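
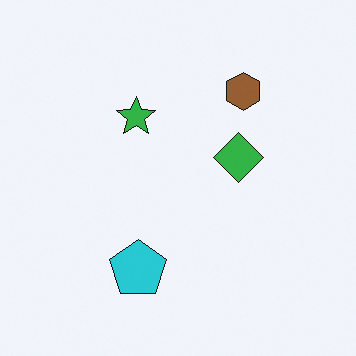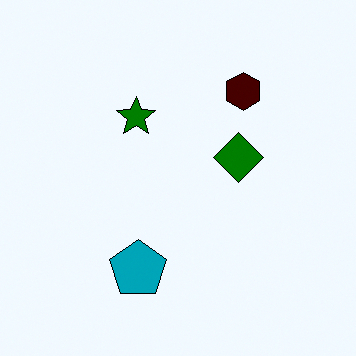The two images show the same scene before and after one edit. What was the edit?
The transformation is: given much higher contrast.

Tones are pushed away from mid-grey across the whole image — a global contrast change.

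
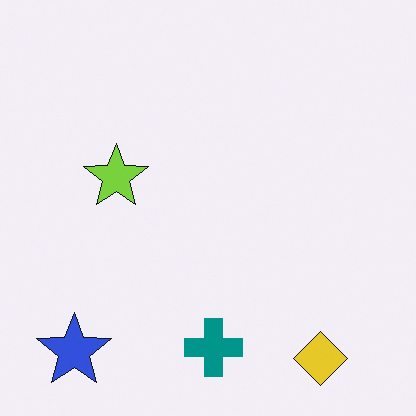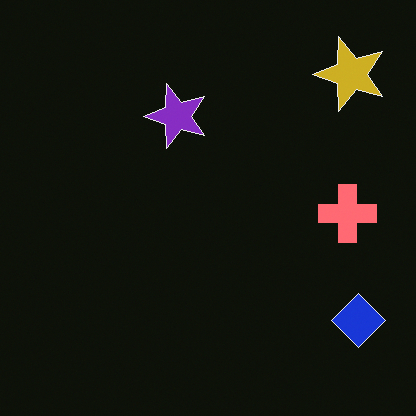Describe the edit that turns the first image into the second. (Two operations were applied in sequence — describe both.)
The second image is the first color-inverted (negative), then transposed (reflected across the top-left ↔ bottom-right diagonal).

The light background has become dark and every shape's color is its complement — a photographic negative. Shapes have swapped their row and column positions — what was in the top-right is now in the bottom-left — a diagonal reflection.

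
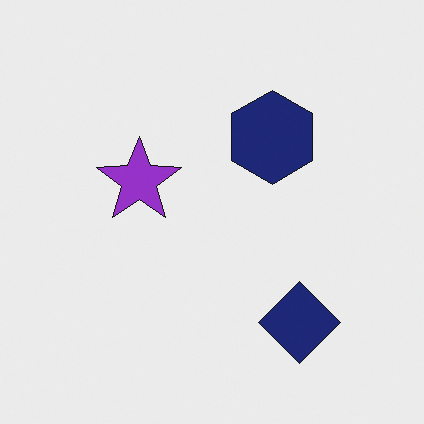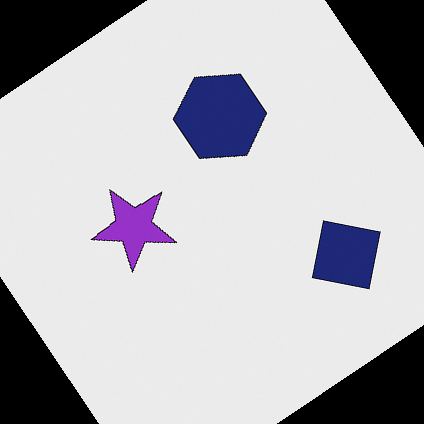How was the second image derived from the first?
The image was rotated counter-clockwise by a large amount — several tens of degrees.

Every shape is tilted by the same angle and the image corners show triangular fill wedges — a whole-image rotation by a non-right angle.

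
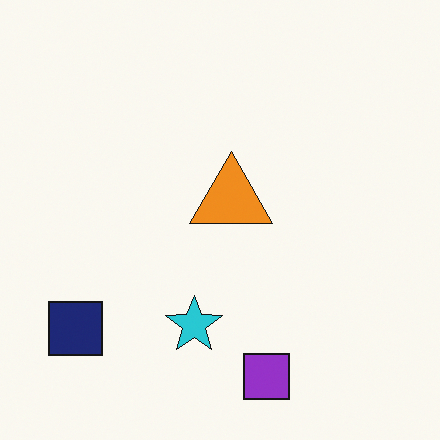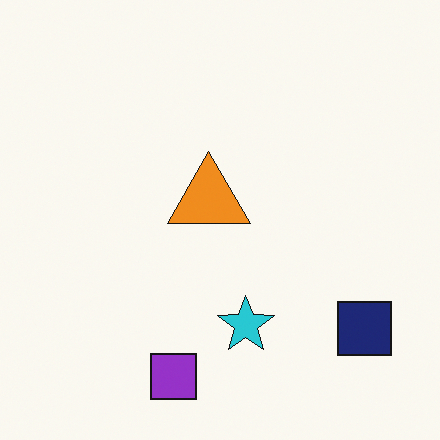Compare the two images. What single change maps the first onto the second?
It was flipped horizontally (left ↔ right).

The navy square is in the bottom-left of the first image and the bottom-right of the second — shapes on opposite sides of the vertical midline have swapped in a mirror flip.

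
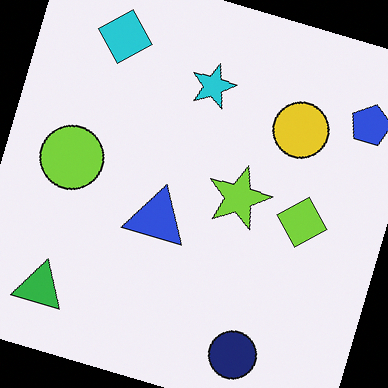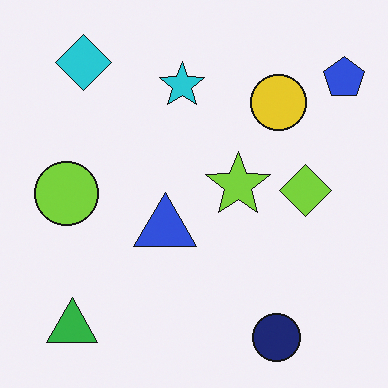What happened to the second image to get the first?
The image was rotated clockwise by a moderate amount.

Every shape is tilted by the same angle and the image corners show triangular fill wedges — a whole-image rotation by a non-right angle.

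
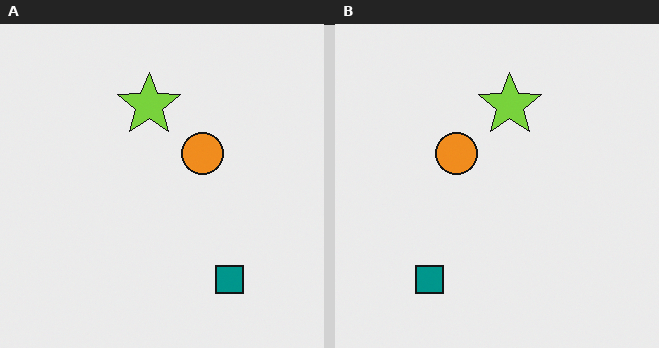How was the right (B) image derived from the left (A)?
This is the original image flipped horizontally (left ↔ right).

The teal square is in the bottom-right of the left (A) image and the bottom-left of the right (B) — shapes on opposite sides of the vertical midline have swapped in a mirror flip.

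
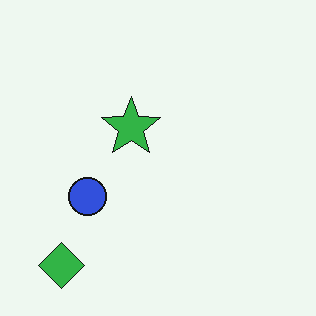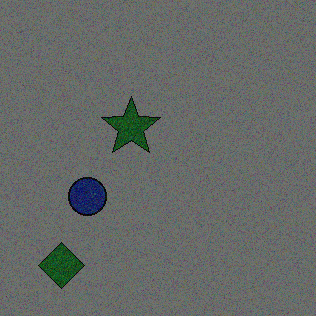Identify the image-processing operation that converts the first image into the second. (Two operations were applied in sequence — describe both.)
The second image is the first degraded with a thick layer of grain, then noticeably darkened.

Random speckle covers the whole image, including the flat background. Every pixel — background and shapes alike — is uniformly darkened.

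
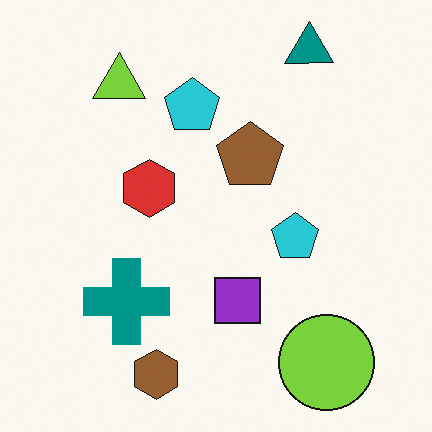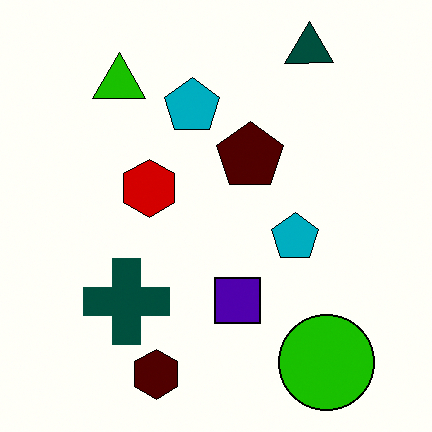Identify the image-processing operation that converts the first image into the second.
The transformation is: given much higher contrast.

Tones are pushed away from mid-grey across the whole image — a global contrast change.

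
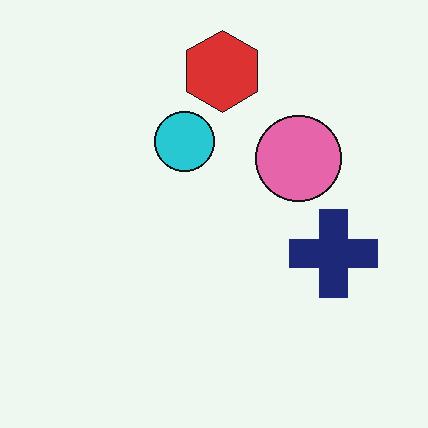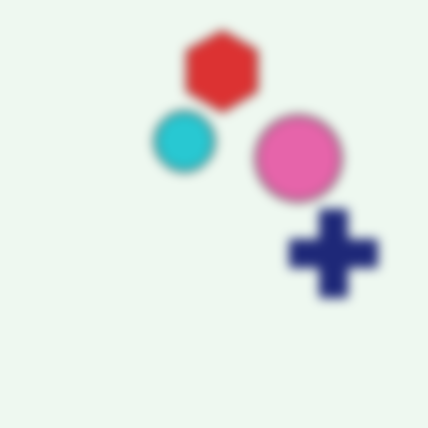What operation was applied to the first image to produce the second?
The image was strongly gaussian-blurred.

Shape edges and outlines are uniformly softened across the whole image.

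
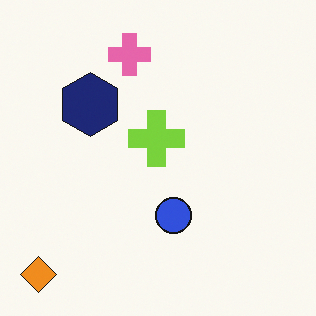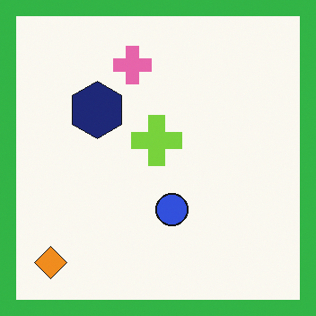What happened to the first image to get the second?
Framed with a green border.

A solid green frame runs around the edge of the second image, with the content slightly shrunk inside it.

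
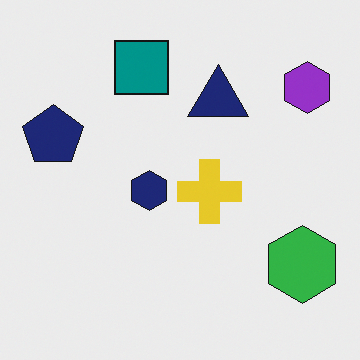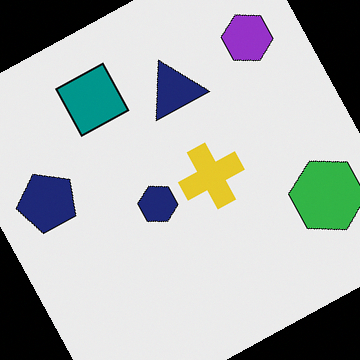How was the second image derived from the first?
The transformation is: rotated counter-clockwise by a clearly visible amount.

Every shape is tilted by the same angle and the image corners show triangular fill wedges — a whole-image rotation by a non-right angle.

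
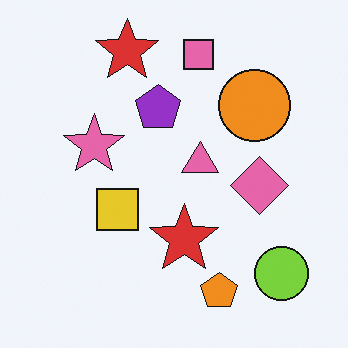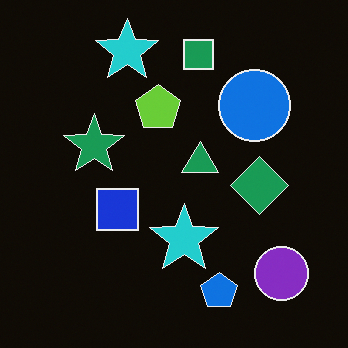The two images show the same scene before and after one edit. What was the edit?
The transformation is: color-inverted (negative).

The light background has become dark and every shape's color is its complement — a photographic negative.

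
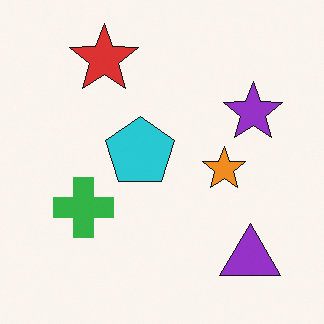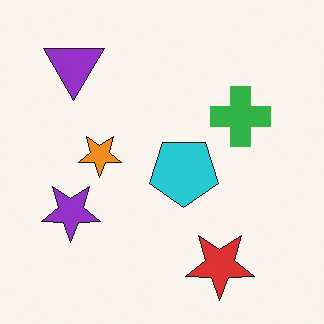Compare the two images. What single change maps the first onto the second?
The image was rotated 180°.

The purple triangle sits in the bottom-right of the first image and the top-left of the second — consistent with a whole-image 180° rotation.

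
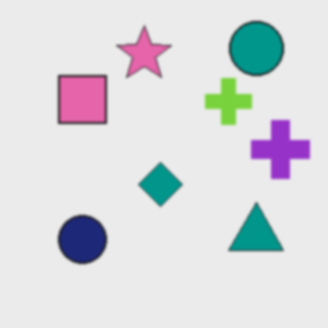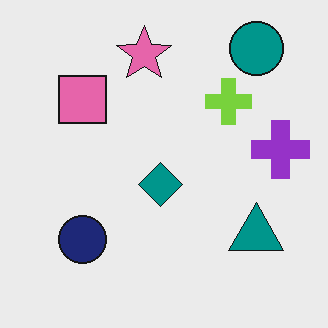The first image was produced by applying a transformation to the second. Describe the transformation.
This is the original image lightly blurred.

Shape edges and outlines are uniformly softened across the whole image.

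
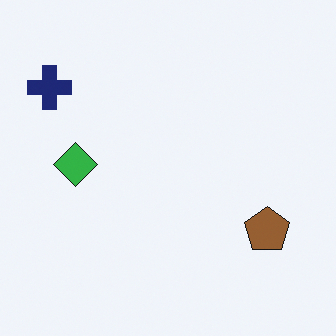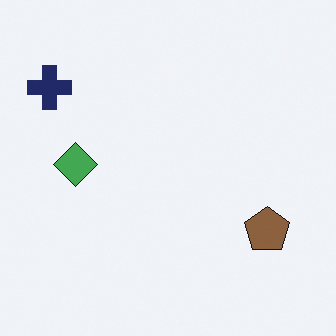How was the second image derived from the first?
This is the original image slightly desaturated.

All colors are more muted and greyish — a global saturation change.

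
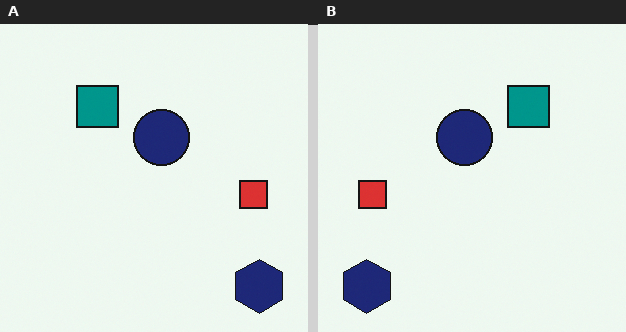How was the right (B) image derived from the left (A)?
Flipped horizontally (left ↔ right).

The navy hexagon is in the bottom-right of the left (A) image and the bottom-left of the right (B) — shapes on opposite sides of the vertical midline have swapped in a mirror flip.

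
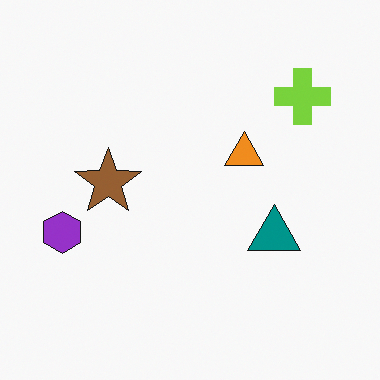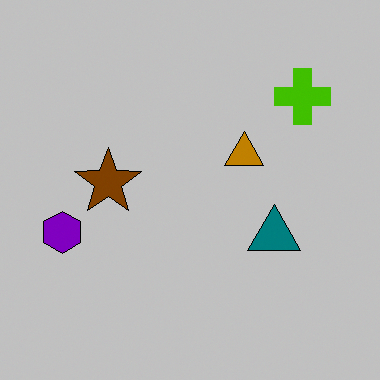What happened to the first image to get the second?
The second image is the first aggressively posterized.

Each flat color has snapped to a coarser quantized level — most visibly, the near-white background has dropped to a flat grey.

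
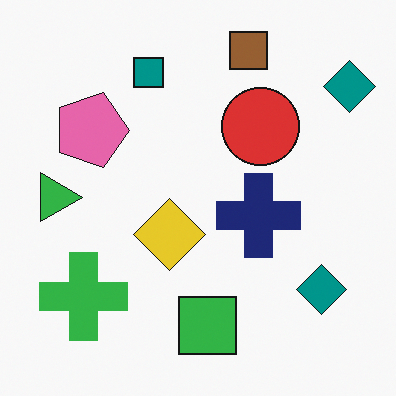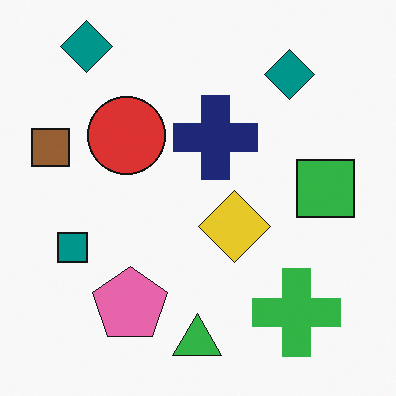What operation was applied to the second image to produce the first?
The first image is the second rotated 90° clockwise.

The brown square sits in the left of the second image and the top of the first — consistent with a whole-image 90° clockwise rotation.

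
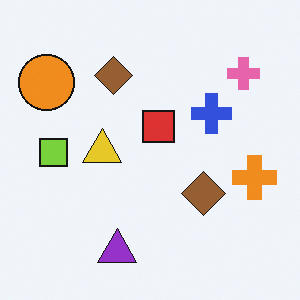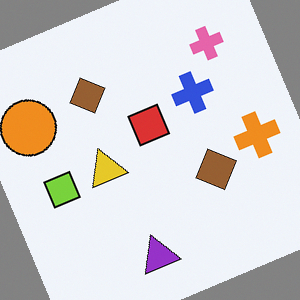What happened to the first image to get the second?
This is the original image rotated counter-clockwise by a moderate amount.

Every shape is tilted by the same angle and the image corners show triangular fill wedges — a whole-image rotation by a non-right angle.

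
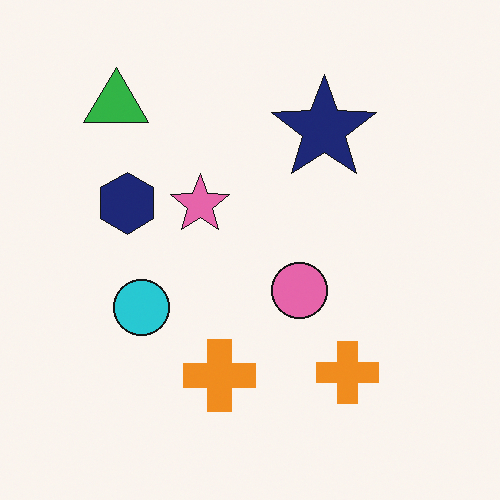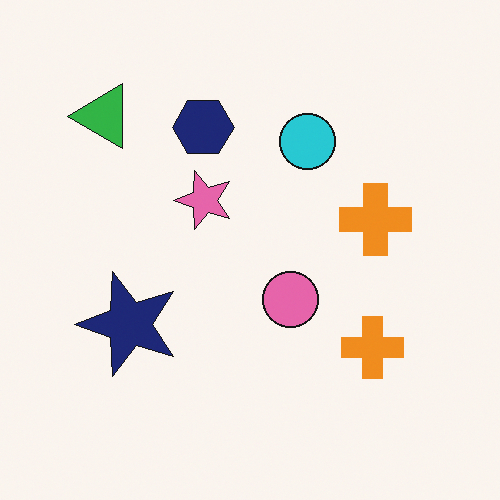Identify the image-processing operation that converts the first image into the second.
The transformation is: transposed (reflected across the top-left ↔ bottom-right diagonal).

Shapes have swapped their row and column positions — what was in the top-right is now in the bottom-left — a diagonal reflection.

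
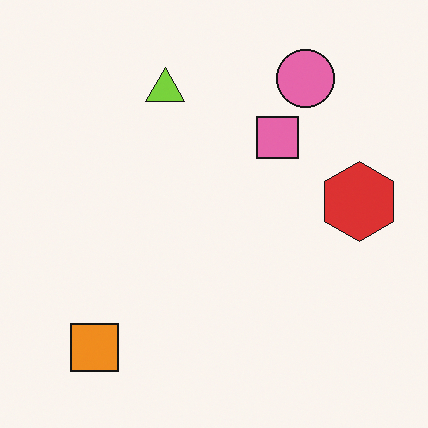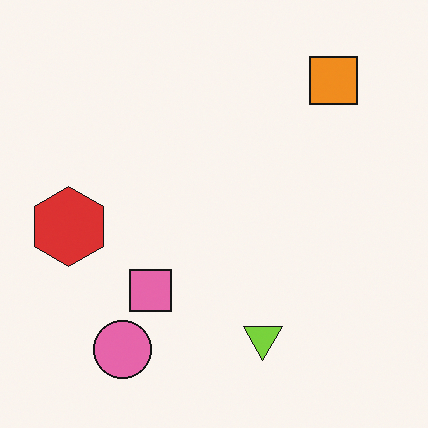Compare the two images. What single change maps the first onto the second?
The image was rotated 180°.

The orange square sits in the bottom-left of the first image and the top-right of the second — consistent with a whole-image 180° rotation.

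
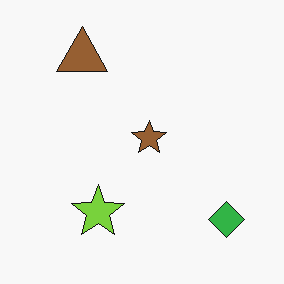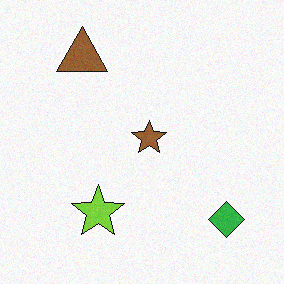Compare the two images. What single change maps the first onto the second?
The image was degraded with light additive noise.

Random speckle covers the whole image, including the flat background.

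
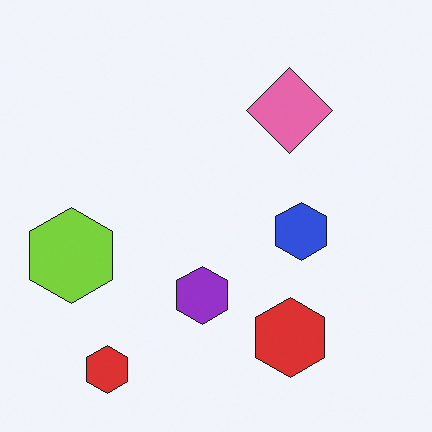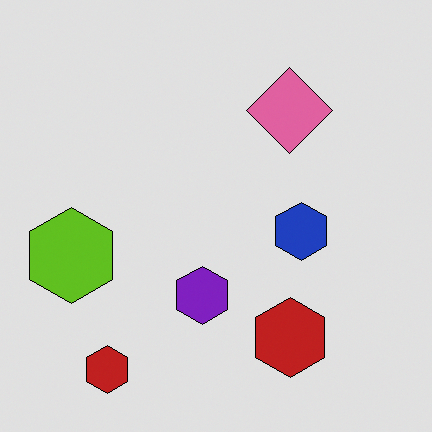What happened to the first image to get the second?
The image was moderately posterized.

Each flat color has snapped to a coarser quantized level — most visibly, the near-white background has dropped to a flat grey.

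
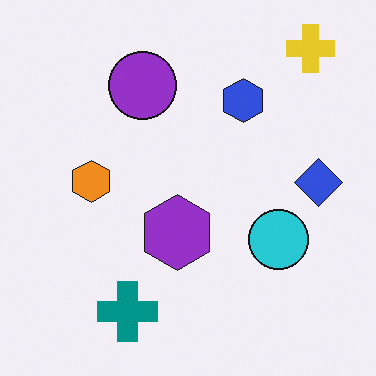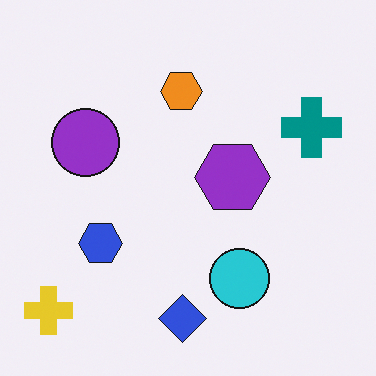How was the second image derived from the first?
This is the original image transposed (reflected across the top-left ↔ bottom-right diagonal).

Shapes have swapped their row and column positions — what was in the top-right is now in the bottom-left — a diagonal reflection.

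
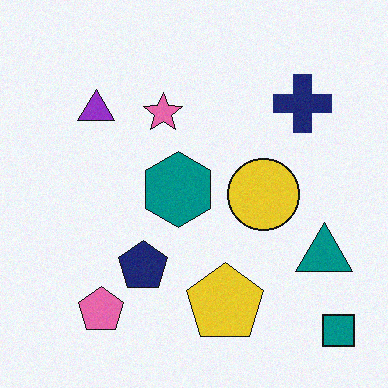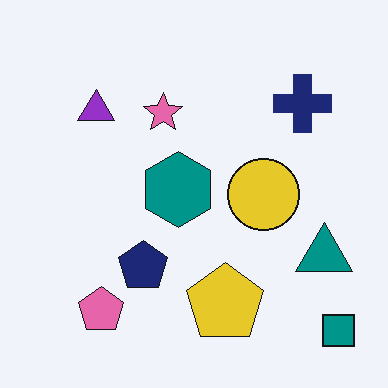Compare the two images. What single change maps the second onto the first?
The image was degraded with subtle gaussian noise.

Random speckle covers the whole image, including the flat background.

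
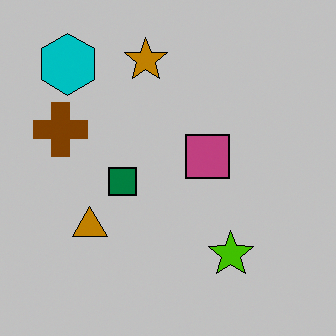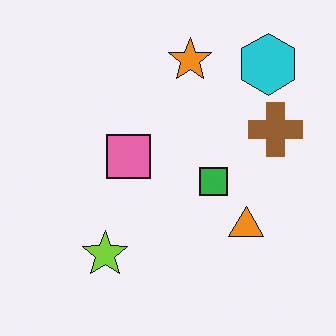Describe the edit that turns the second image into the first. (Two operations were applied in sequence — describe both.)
Heavily posterized to just a handful of flat colors, then flipped horizontally (left ↔ right).

Each flat color has snapped to a coarser quantized level — most visibly, the near-white background has dropped to a flat grey. The brown cross is in the right of the second image and the left of the first — shapes on opposite sides of the vertical midline have swapped in a mirror flip.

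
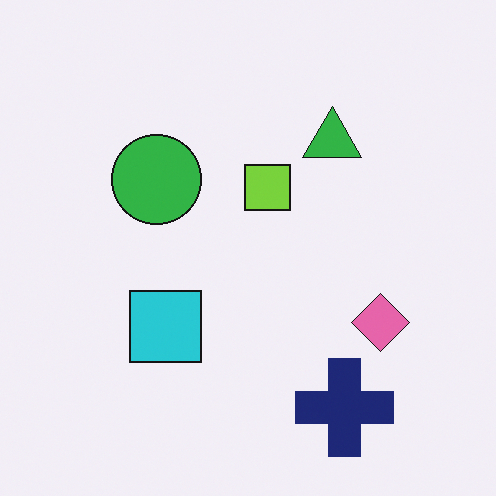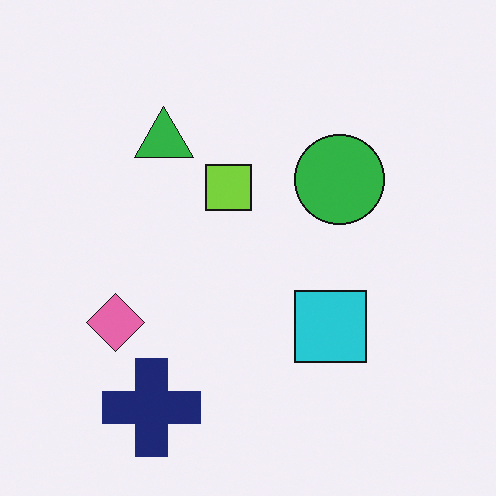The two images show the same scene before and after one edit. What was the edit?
The image was flipped horizontally (left ↔ right).

The pink diamond is in the right of the first image and the left of the second — shapes on opposite sides of the vertical midline have swapped in a mirror flip.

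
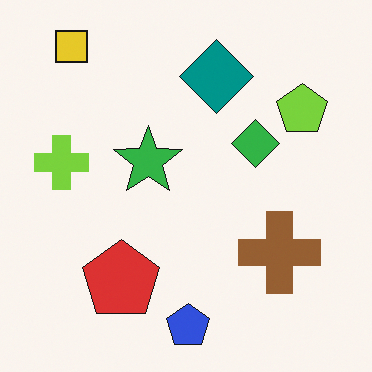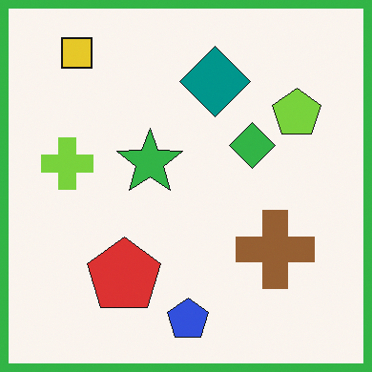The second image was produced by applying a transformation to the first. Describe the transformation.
The transformation is: framed with a green border.

A solid green frame runs around the edge of the second image, with the content slightly shrunk inside it.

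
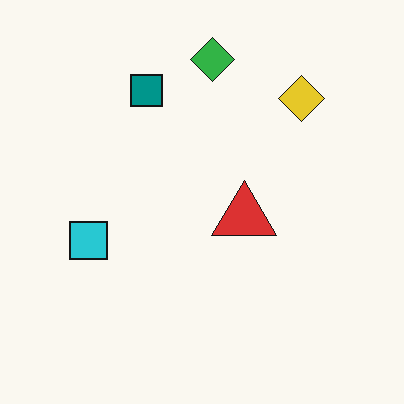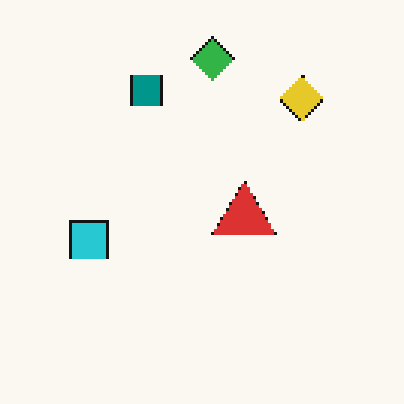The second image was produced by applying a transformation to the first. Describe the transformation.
This is the original image mildly pixelated.

Shapes are reduced to large square blocks; fine edges and outlines are lost — a downscale-then-upscale (mosaic) effect.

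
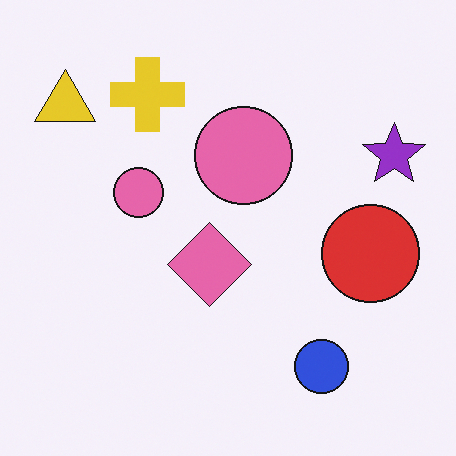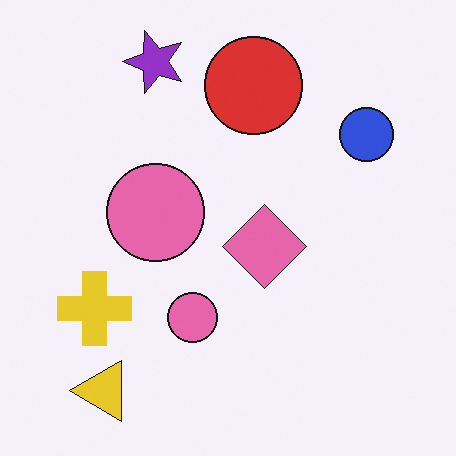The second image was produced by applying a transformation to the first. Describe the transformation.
The image was rotated 90° counter-clockwise.

The yellow triangle sits in the top-left of the first image and the bottom-left of the second — consistent with a whole-image 90° counter-clockwise rotation.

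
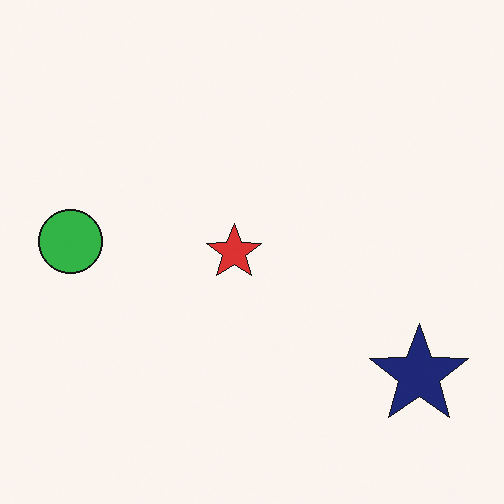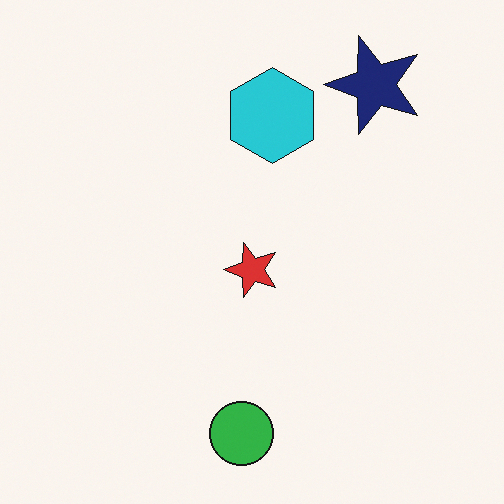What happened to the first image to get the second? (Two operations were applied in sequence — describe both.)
The image was rotated 90° counter-clockwise, then overlaid with an additional cyan hexagon.

The navy star sits in the bottom-right of the first image and the top-right of the second — consistent with a whole-image 90° counter-clockwise rotation. A cyan hexagon appears in the second image that is absent from the first.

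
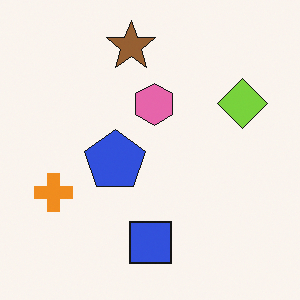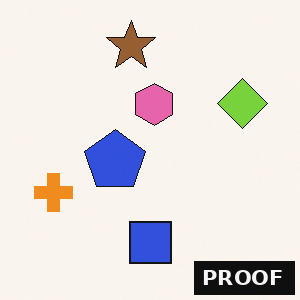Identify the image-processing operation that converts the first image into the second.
The transformation is: watermarked with the text "PROOF" in the lower-right corner.

A dark label reading "PROOF" appears in the lower-right corner.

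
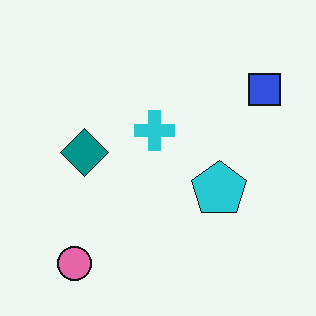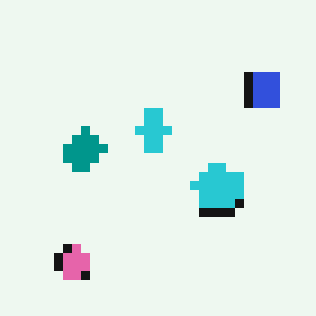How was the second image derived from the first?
The transformation is: heavily pixelated into large blocks.

Shapes are reduced to large square blocks; fine edges and outlines are lost — a downscale-then-upscale (mosaic) effect.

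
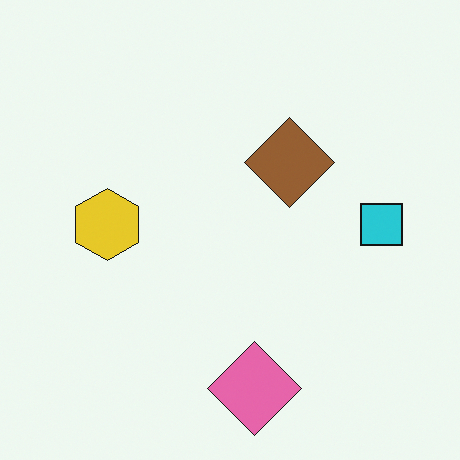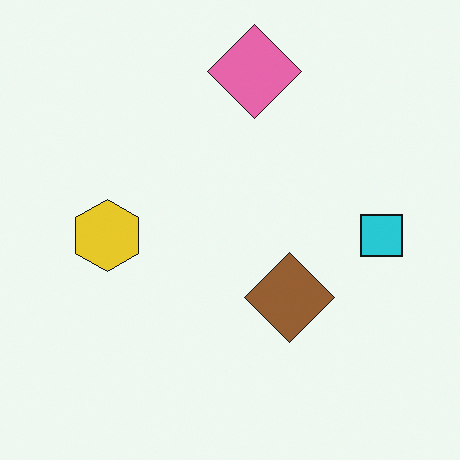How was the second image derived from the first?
It was flipped vertically (top ↔ bottom).

The pink diamond is in the bottom of the first image and the top of the second — shapes on opposite sides of the horizontal midline have swapped in a mirror flip.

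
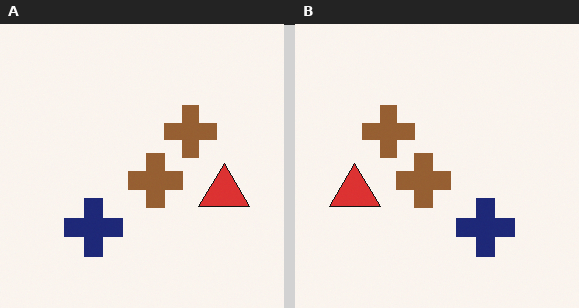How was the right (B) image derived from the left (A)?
Flipped horizontally (left ↔ right).

The red triangle is in the right of the left (A) image and the left of the right (B) — shapes on opposite sides of the vertical midline have swapped in a mirror flip.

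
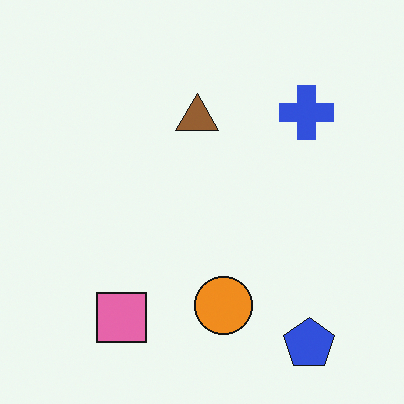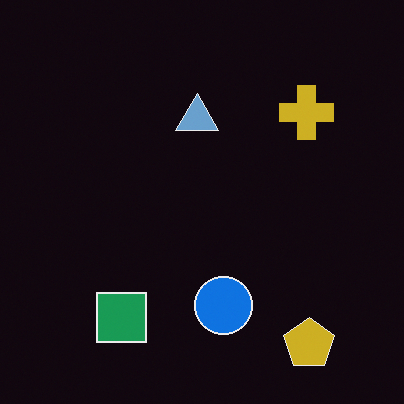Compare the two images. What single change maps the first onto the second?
It was color-inverted (negative).

The light background has become dark and every shape's color is its complement — a photographic negative.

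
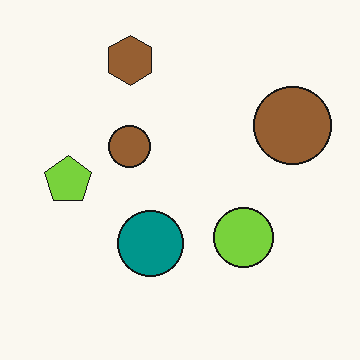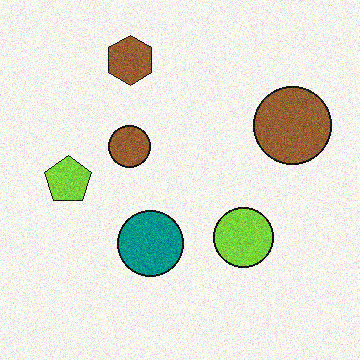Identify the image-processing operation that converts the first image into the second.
The image was degraded with visible gaussian noise.

Random speckle covers the whole image, including the flat background.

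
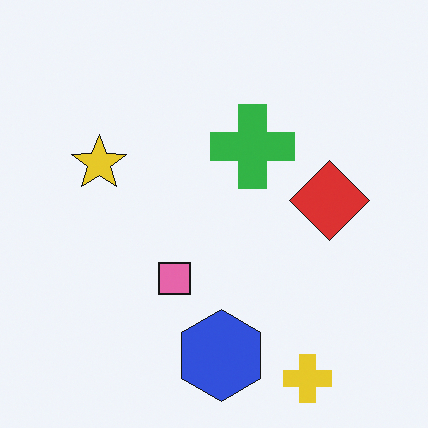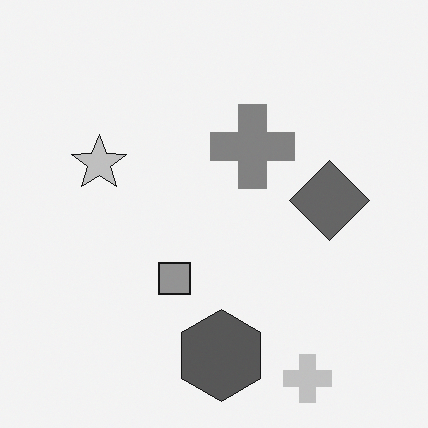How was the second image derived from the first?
The transformation is: converted to grayscale.

All color is removed — every shape is now a shade of grey.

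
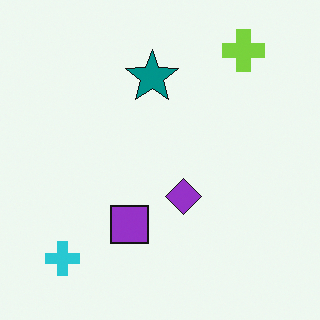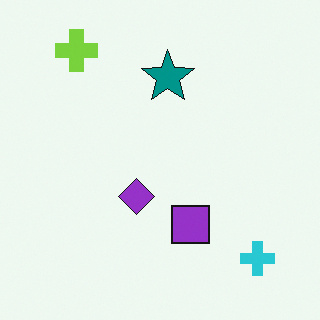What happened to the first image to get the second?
This is the original image flipped horizontally (left ↔ right).

The cyan cross is in the bottom-left of the first image and the bottom-right of the second — shapes on opposite sides of the vertical midline have swapped in a mirror flip.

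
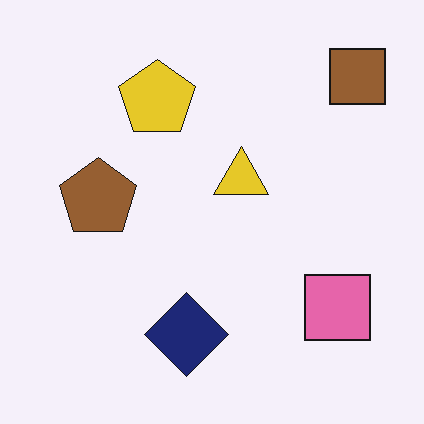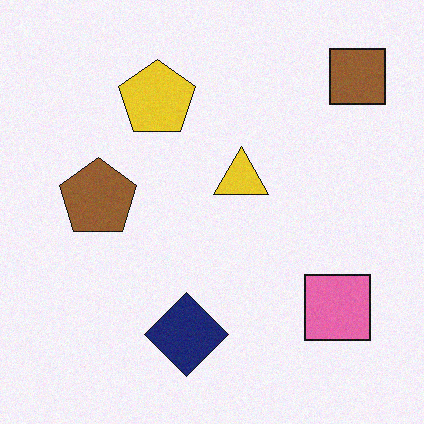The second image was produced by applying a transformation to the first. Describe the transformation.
The second image is the first degraded with subtle gaussian noise.

Random speckle covers the whole image, including the flat background.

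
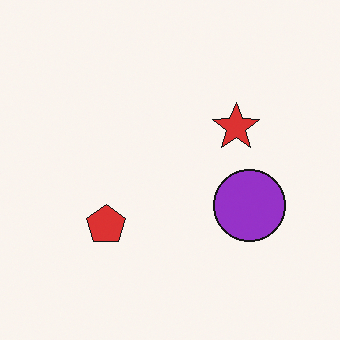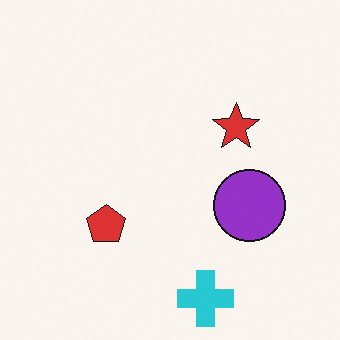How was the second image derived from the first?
The image was overlaid with an additional cyan cross.

A cyan cross appears in the second image that is absent from the first.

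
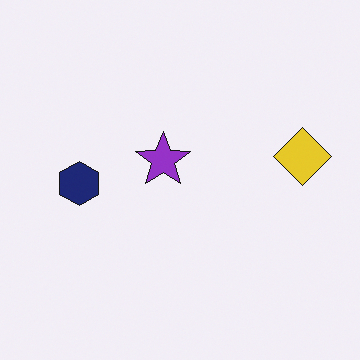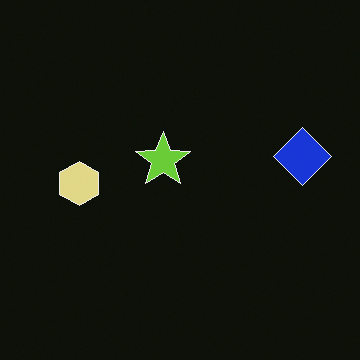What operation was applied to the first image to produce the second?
Color-inverted (negative).

The light background has become dark and every shape's color is its complement — a photographic negative.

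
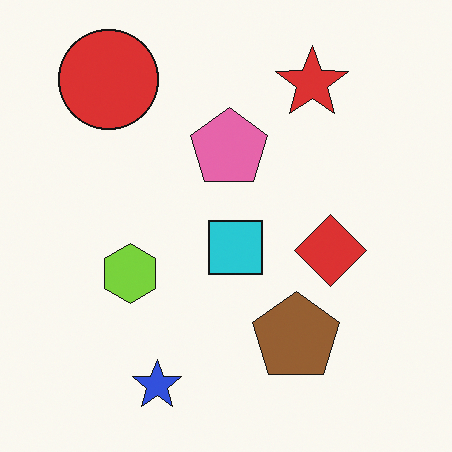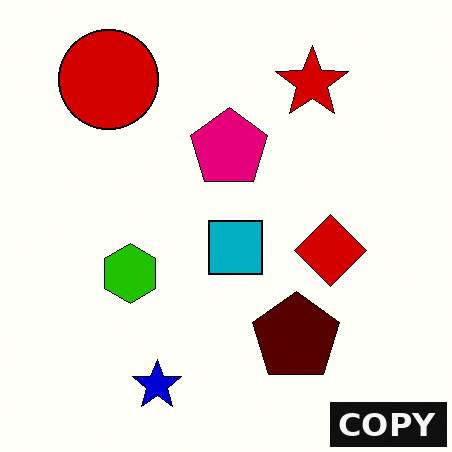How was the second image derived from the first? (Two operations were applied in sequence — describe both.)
The image was given much higher contrast, then watermarked with the text "COPY" in the lower-right corner.

Tones are pushed away from mid-grey across the whole image — a global contrast change. A dark label reading "COPY" appears in the lower-right corner.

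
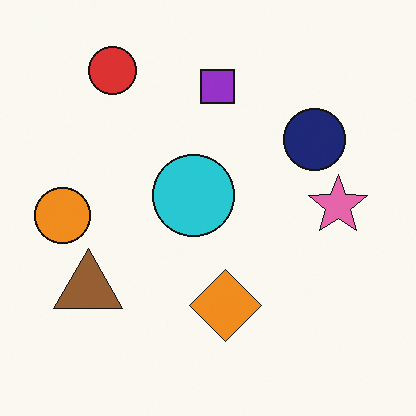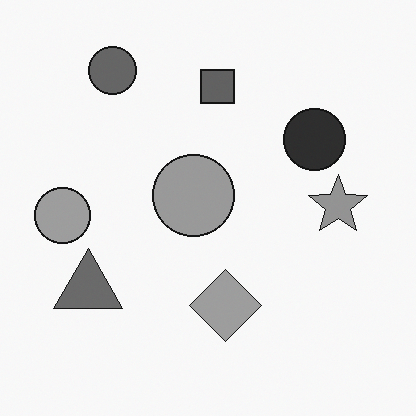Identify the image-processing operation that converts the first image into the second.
It was converted to grayscale.

All color is removed — every shape is now a shade of grey.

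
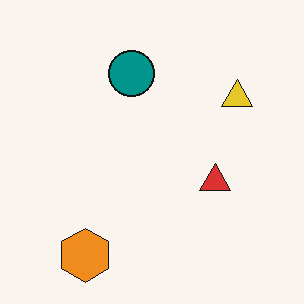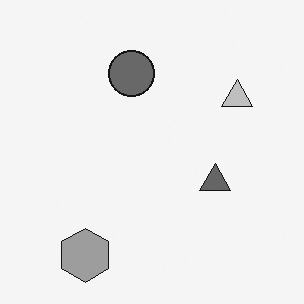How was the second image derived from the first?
Converted to grayscale.

All color is removed — every shape is now a shade of grey.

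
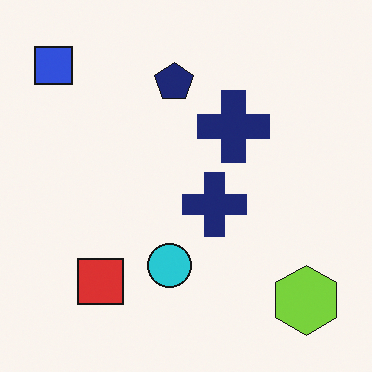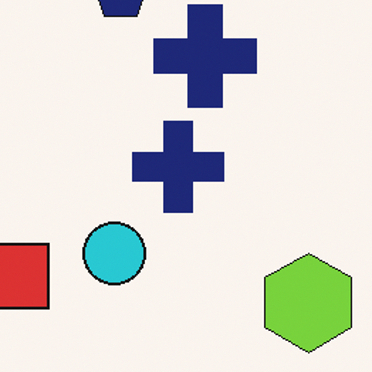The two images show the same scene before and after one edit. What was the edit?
Cropped to a modestly smaller region and rescaled.

The visible shapes are larger and the field of view is narrower; shapes near the original edges may be partly or wholly outside the frame — a crop-and-rescale.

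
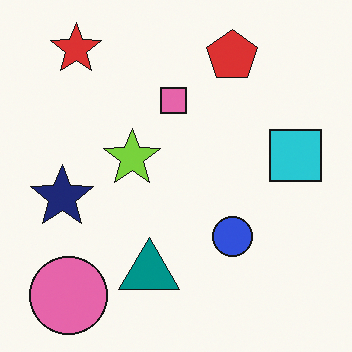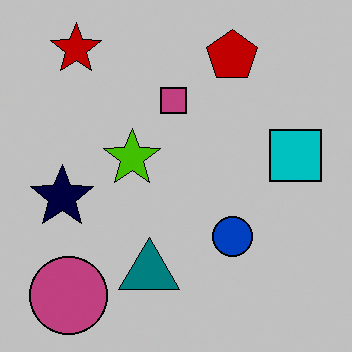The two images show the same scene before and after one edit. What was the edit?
The transformation is: heavily posterized to just a handful of flat colors.

Each flat color has snapped to a coarser quantized level — most visibly, the near-white background has dropped to a flat grey.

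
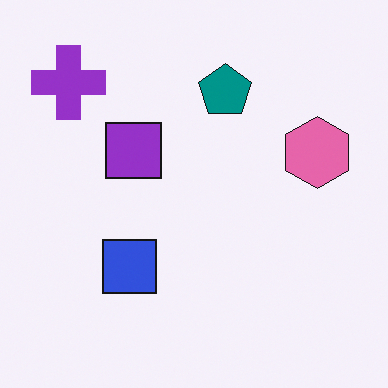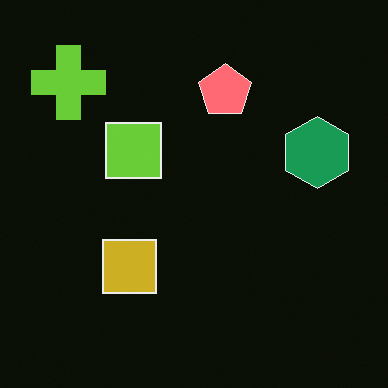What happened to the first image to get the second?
It was color-inverted (negative).

The light background has become dark and every shape's color is its complement — a photographic negative.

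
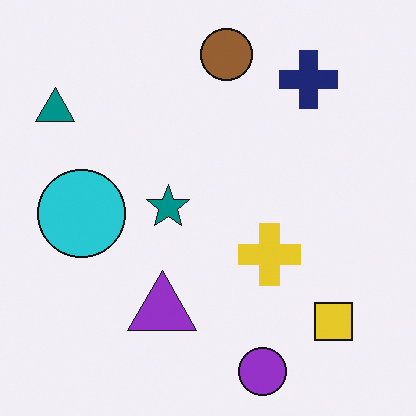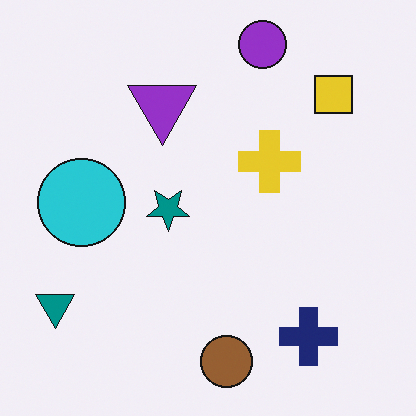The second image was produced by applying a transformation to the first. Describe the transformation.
This is the original image flipped vertically (top ↔ bottom).

The purple circle is in the bottom of the first image and the top of the second — shapes on opposite sides of the horizontal midline have swapped in a mirror flip.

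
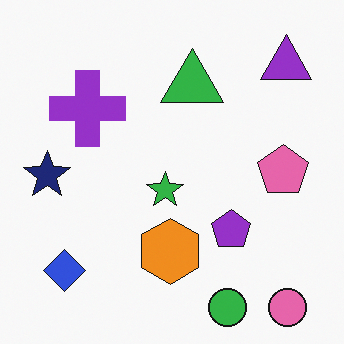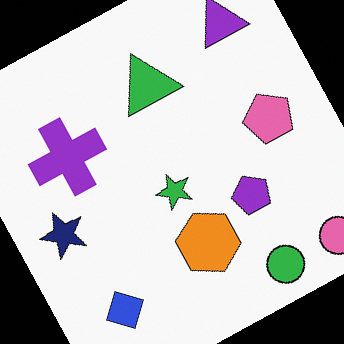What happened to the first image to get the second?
This is the original image rotated counter-clockwise by a moderate amount.

Every shape is tilted by the same angle and the image corners show triangular fill wedges — a whole-image rotation by a non-right angle.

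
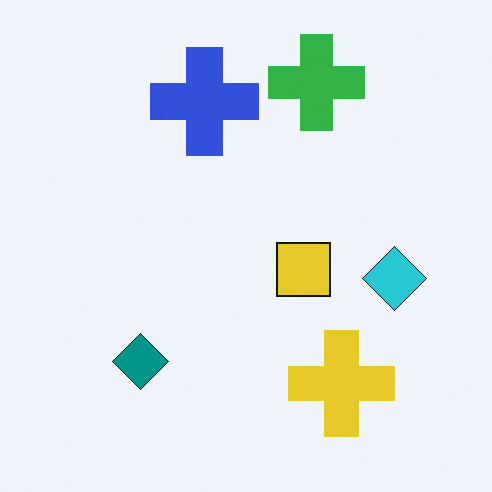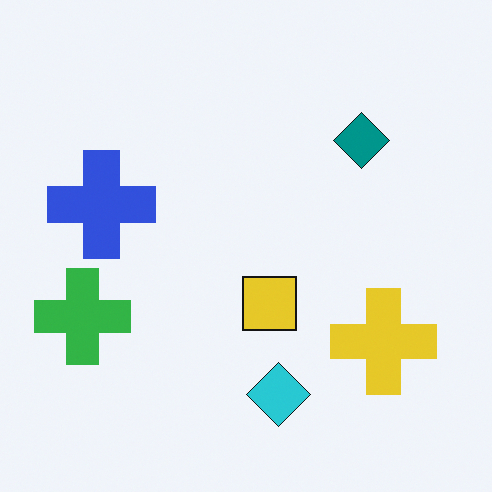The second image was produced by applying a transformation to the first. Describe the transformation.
The second image is the first transposed (reflected across the top-left ↔ bottom-right diagonal).

Shapes have swapped their row and column positions — what was in the top-right is now in the bottom-left — a diagonal reflection.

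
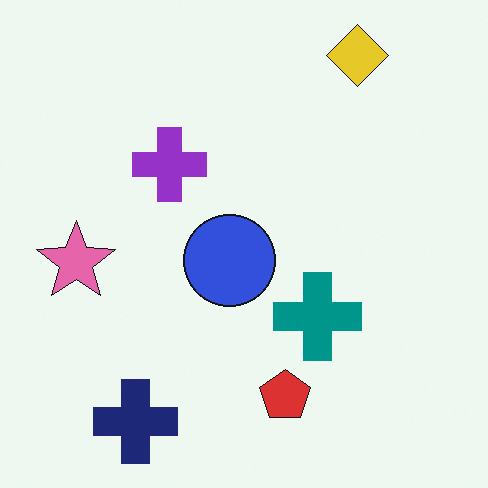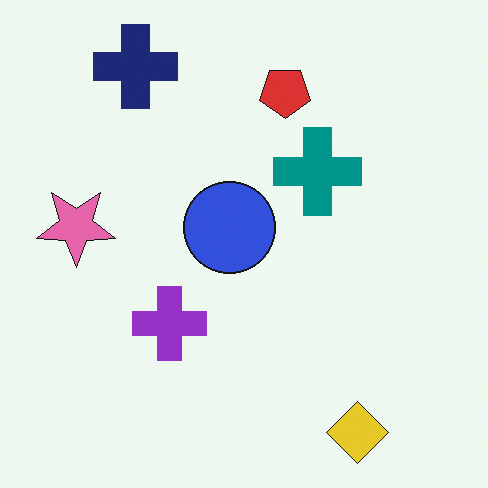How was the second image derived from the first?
The image was flipped vertically (top ↔ bottom).

The yellow diamond is in the top-right of the first image and the bottom-right of the second — shapes on opposite sides of the horizontal midline have swapped in a mirror flip.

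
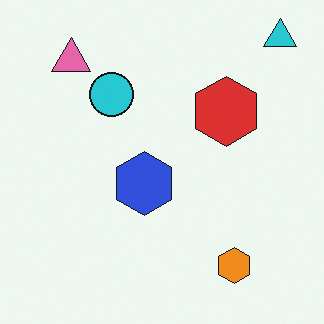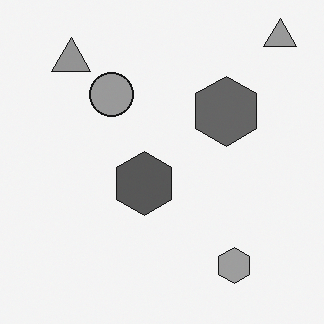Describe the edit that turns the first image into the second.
Converted to grayscale.

All color is removed — every shape is now a shade of grey.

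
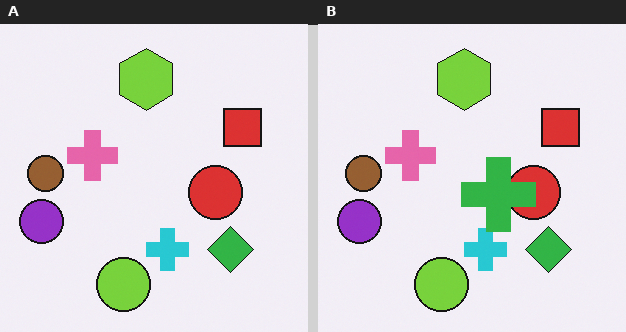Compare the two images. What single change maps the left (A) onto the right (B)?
It was overlaid with an additional green cross.

A green cross appears in the right (B) image that is absent from the left (A).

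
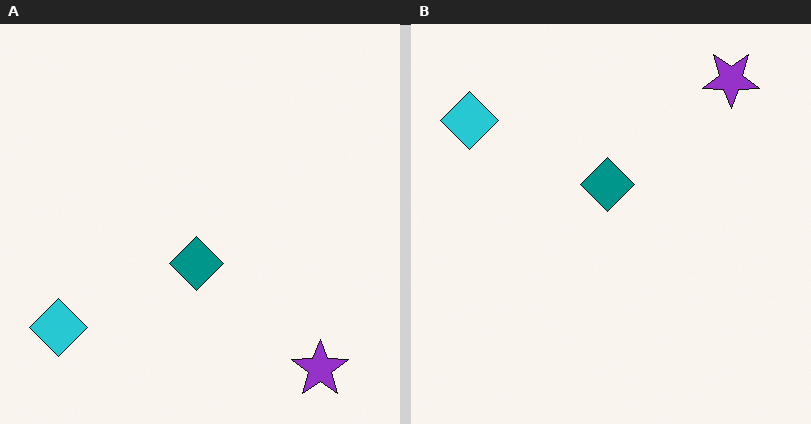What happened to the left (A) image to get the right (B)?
The right (B) image is the left (A) flipped vertically (top ↔ bottom).

The purple star is in the bottom-right of the left (A) image and the top-right of the right (B) — shapes on opposite sides of the horizontal midline have swapped in a mirror flip.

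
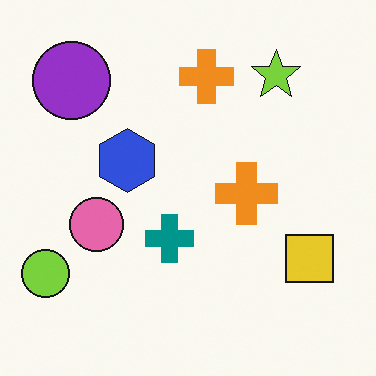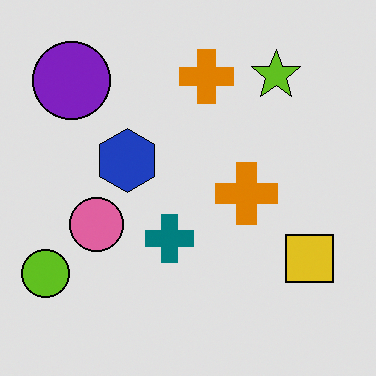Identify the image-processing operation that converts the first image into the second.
The image was moderately posterized.

Each flat color has snapped to a coarser quantized level — most visibly, the near-white background has dropped to a flat grey.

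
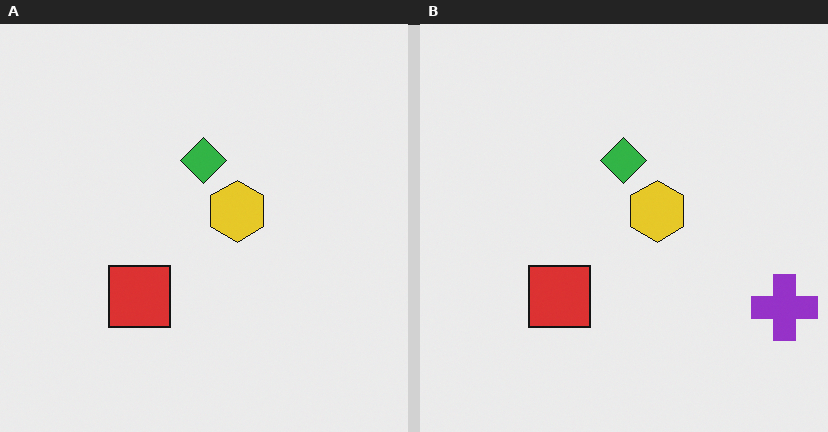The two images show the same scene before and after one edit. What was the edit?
This is the original image overlaid with an additional purple cross.

A purple cross appears in the right (B) image that is absent from the left (A).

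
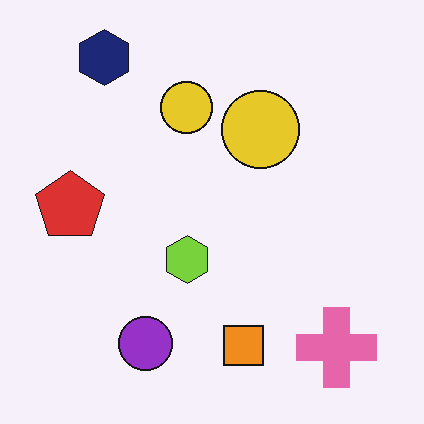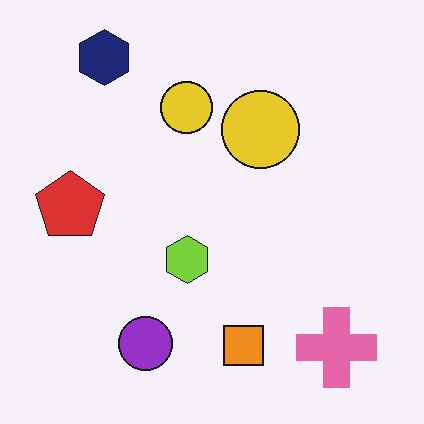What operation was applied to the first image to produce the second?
It was JPEG-compressed with visible artifacts.

Blocky 8×8 compression artifacts appear around shape edges and the flat background shows ringing — characteristic JPEG degradation.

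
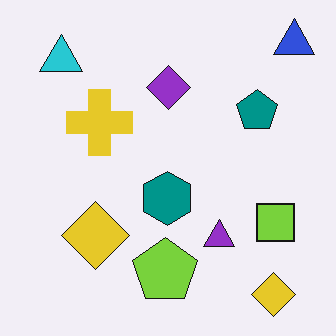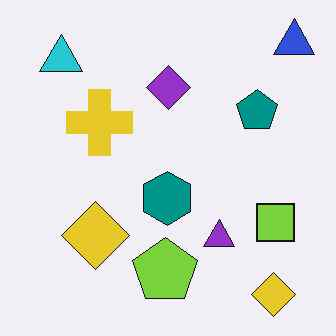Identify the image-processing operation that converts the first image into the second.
The transformation is: JPEG-compressed with visible artifacts.

Blocky 8×8 compression artifacts appear around shape edges and the flat background shows ringing — characteristic JPEG degradation.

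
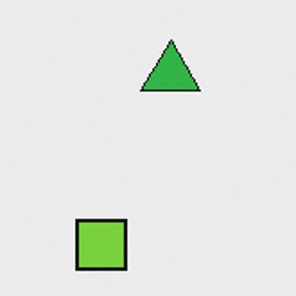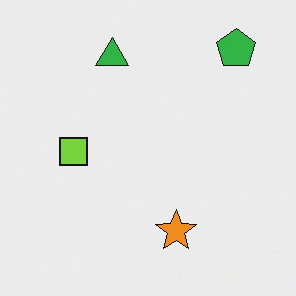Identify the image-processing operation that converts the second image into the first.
The first image is the second cropped to a noticeably smaller region and rescaled.

The visible shapes are larger and the field of view is narrower; shapes near the original edges may be partly or wholly outside the frame — a crop-and-rescale.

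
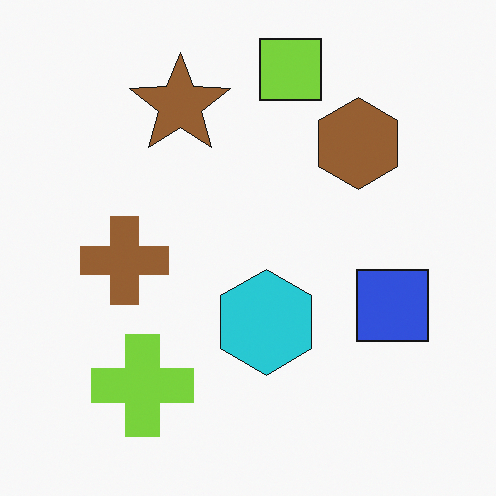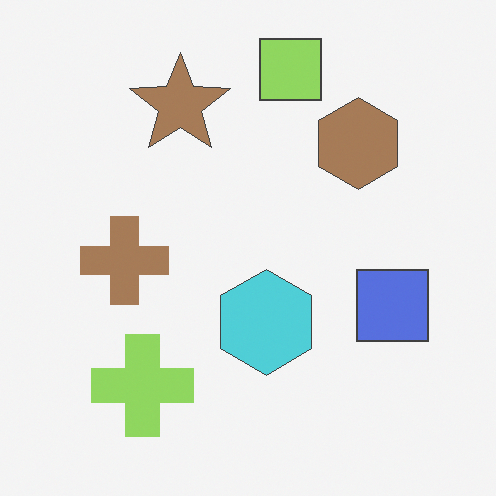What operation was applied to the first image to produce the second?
It was given slightly reduced contrast.

Tones are pushed toward mid-grey across the whole image — a global contrast change.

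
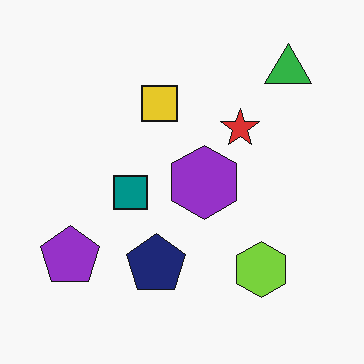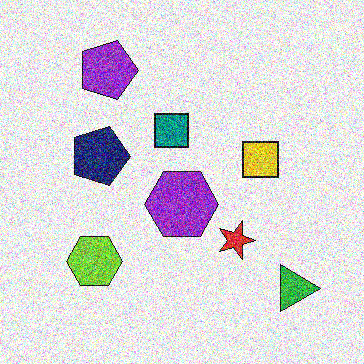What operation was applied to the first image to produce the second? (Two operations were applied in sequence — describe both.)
This is the original image degraded with a thick layer of grain, then rotated 90° clockwise.

Random speckle covers the whole image, including the flat background. The green triangle sits in the top-right of the first image and the bottom-right of the second — consistent with a whole-image 90° clockwise rotation.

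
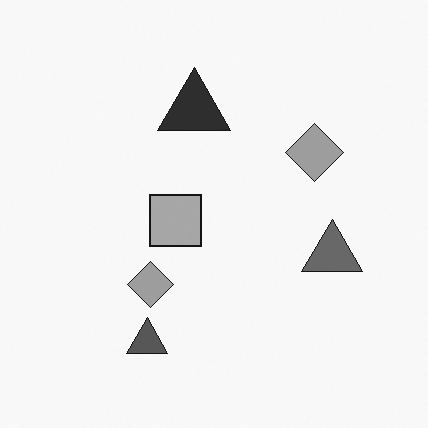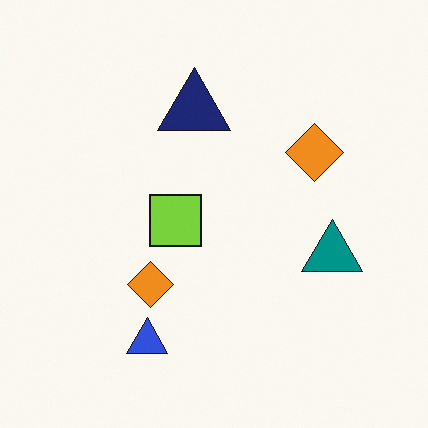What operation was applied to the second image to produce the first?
The transformation is: converted to grayscale.

All color is removed — every shape is now a shade of grey.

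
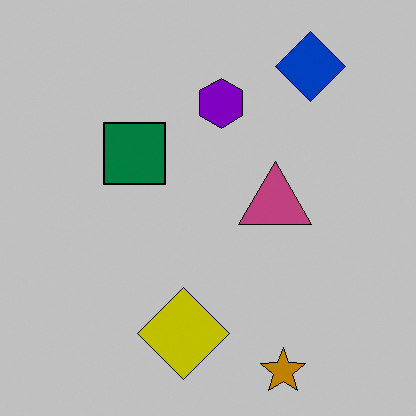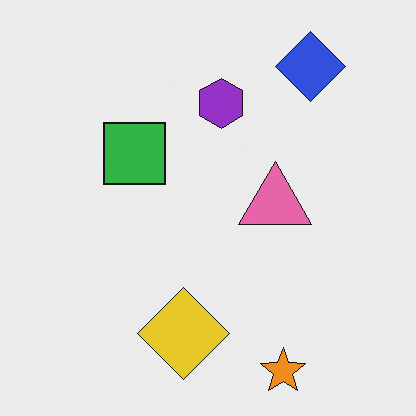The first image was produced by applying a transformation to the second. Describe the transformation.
The image was aggressively posterized.

Each flat color has snapped to a coarser quantized level — most visibly, the near-white background has dropped to a flat grey.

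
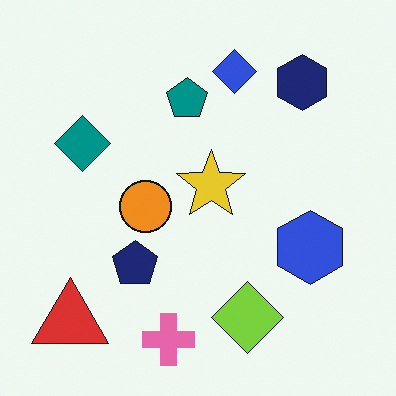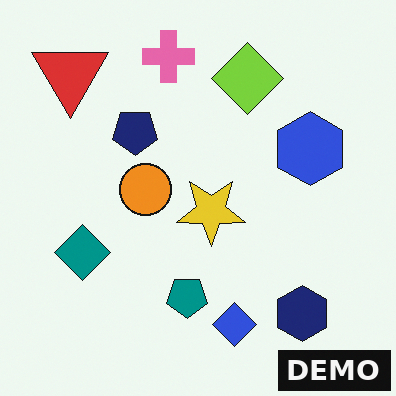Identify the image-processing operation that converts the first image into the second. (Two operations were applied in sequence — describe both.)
The image was flipped vertically (top ↔ bottom), then watermarked with the text "DEMO" in the lower-right corner.

The pink cross is in the bottom of the first image and the top of the second — shapes on opposite sides of the horizontal midline have swapped in a mirror flip. A dark label reading "DEMO" appears in the lower-right corner.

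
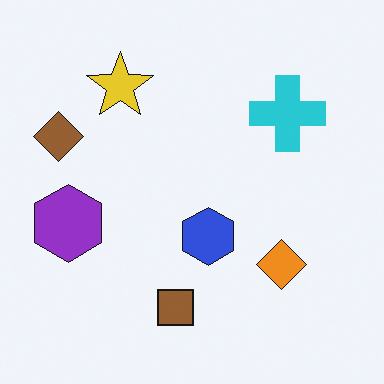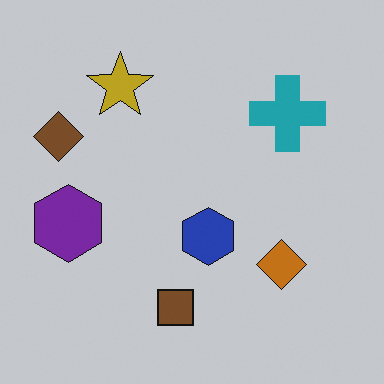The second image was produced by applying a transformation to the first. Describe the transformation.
The image was darkened a little.

Every pixel — background and shapes alike — is uniformly darkened.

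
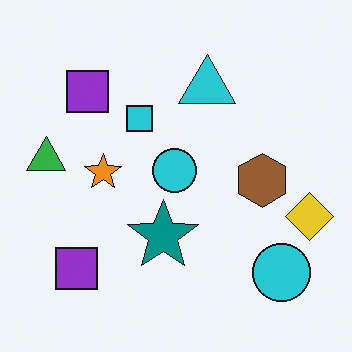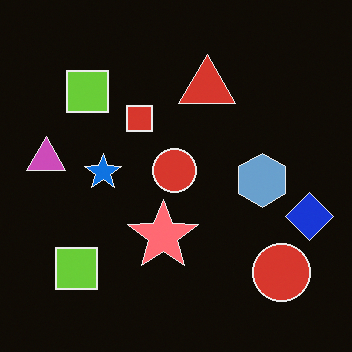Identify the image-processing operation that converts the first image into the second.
The second image is the first color-inverted (negative).

The light background has become dark and every shape's color is its complement — a photographic negative.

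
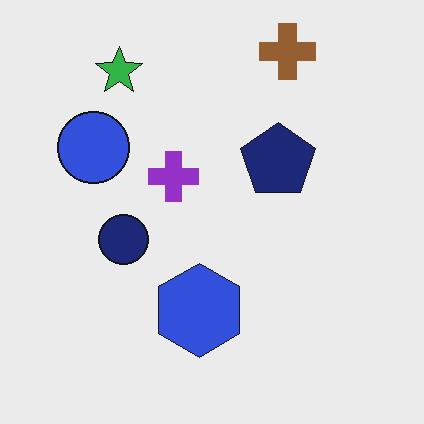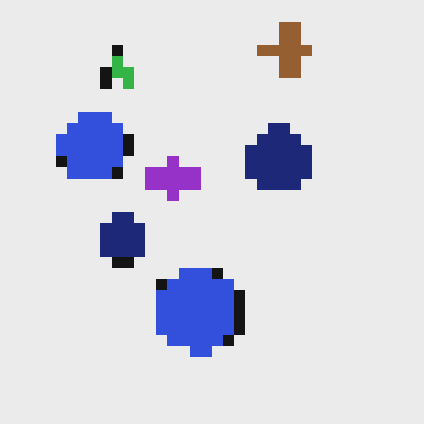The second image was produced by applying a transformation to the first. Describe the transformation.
The transformation is: coarsely pixelated.

Shapes are reduced to large square blocks; fine edges and outlines are lost — a downscale-then-upscale (mosaic) effect.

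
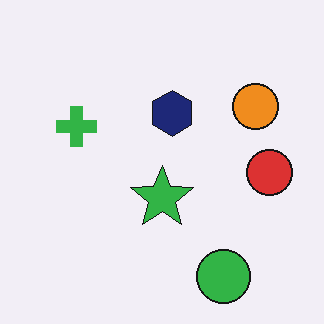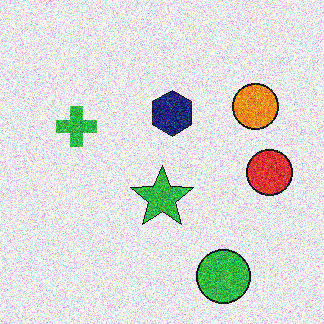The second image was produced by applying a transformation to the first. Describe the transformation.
The second image is the first degraded with strong gaussian noise.

Random speckle covers the whole image, including the flat background.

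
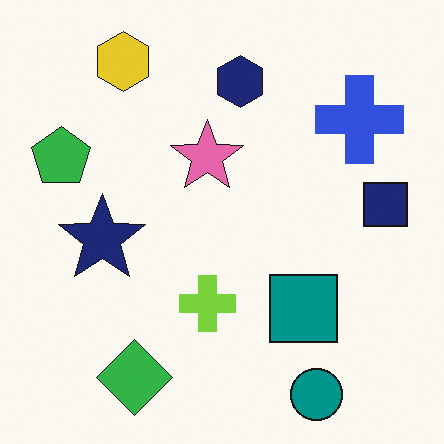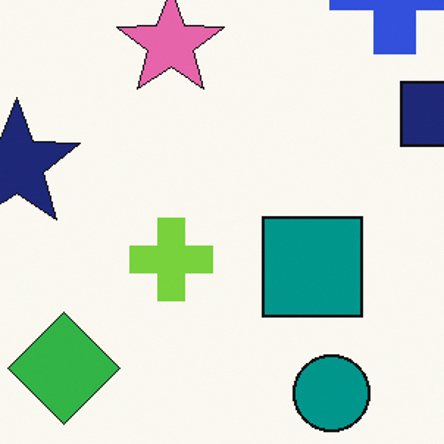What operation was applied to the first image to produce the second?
The transformation is: cropped to a modestly smaller region and rescaled.

The visible shapes are larger and the field of view is narrower; shapes near the original edges may be partly or wholly outside the frame — a crop-and-rescale.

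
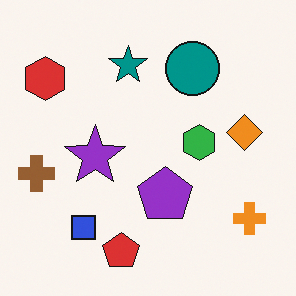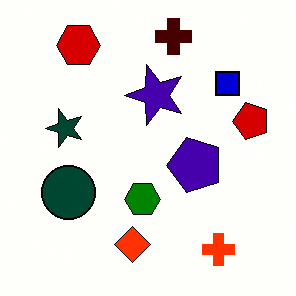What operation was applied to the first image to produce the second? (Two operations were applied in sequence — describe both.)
It was transposed (reflected across the top-left ↔ bottom-right diagonal), then boosted in contrast.

Shapes have swapped their row and column positions — what was in the top-right is now in the bottom-left — a diagonal reflection. Tones are pushed away from mid-grey across the whole image — a global contrast change.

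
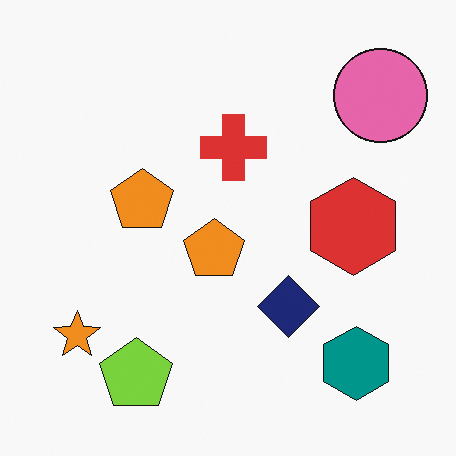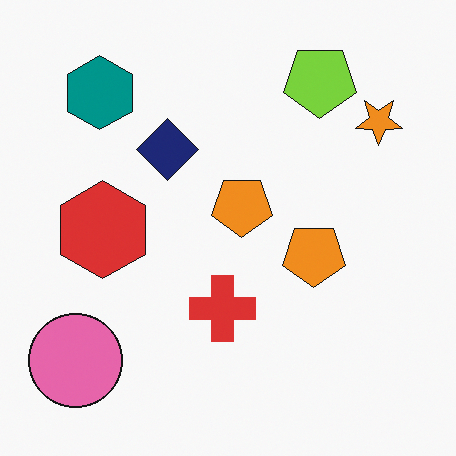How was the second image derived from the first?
The image was rotated 180°.

The pink circle sits in the top-right of the first image and the bottom-left of the second — consistent with a whole-image 180° rotation.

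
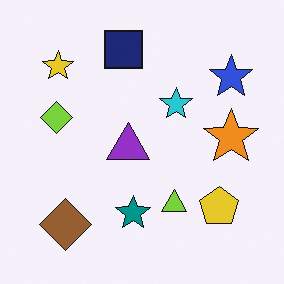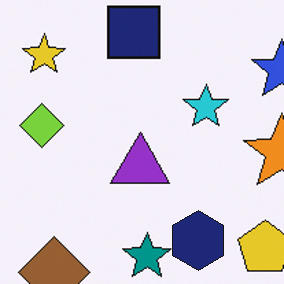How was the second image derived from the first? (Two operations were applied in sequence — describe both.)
Cropped to a modestly smaller region and rescaled, then overlaid with an additional navy hexagon.

The visible shapes are larger and the field of view is narrower; shapes near the original edges may be partly or wholly outside the frame — a crop-and-rescale. A navy hexagon appears in the second image that is absent from the first.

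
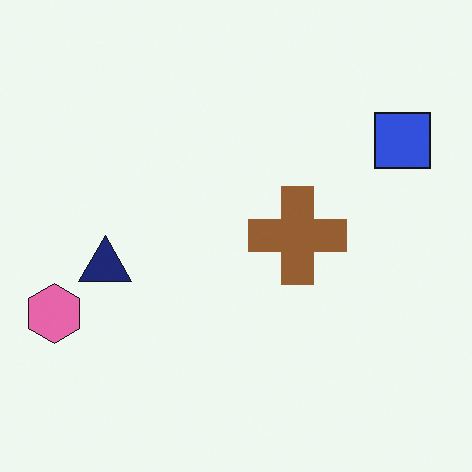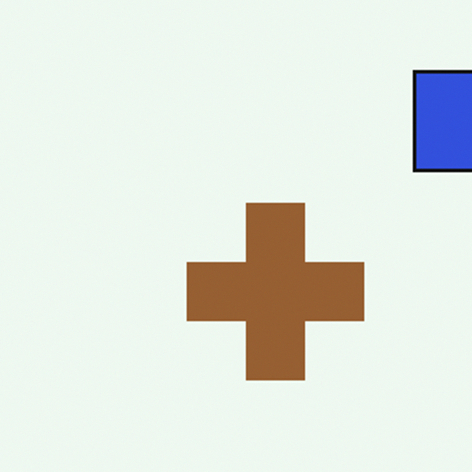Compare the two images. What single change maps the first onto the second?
It was cropped tightly and scaled back up.

The visible shapes are larger and the field of view is narrower; shapes near the original edges may be partly or wholly outside the frame — a crop-and-rescale.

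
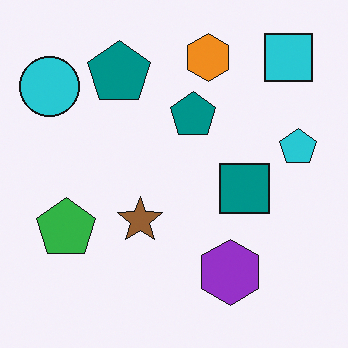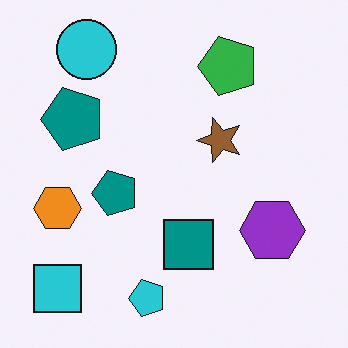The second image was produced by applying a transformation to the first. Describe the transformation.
This is the original image transposed (reflected across the top-left ↔ bottom-right diagonal).

Shapes have swapped their row and column positions — what was in the top-right is now in the bottom-left — a diagonal reflection.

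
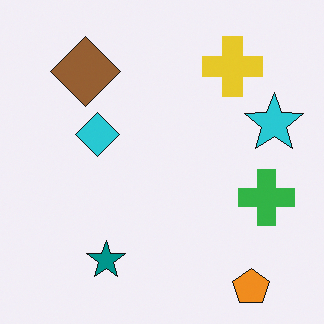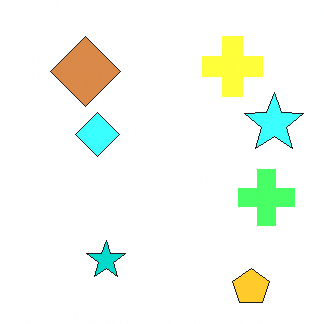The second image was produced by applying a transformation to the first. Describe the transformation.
The transformation is: noticeably brightened.

Every pixel — background and shapes alike — is uniformly brightened.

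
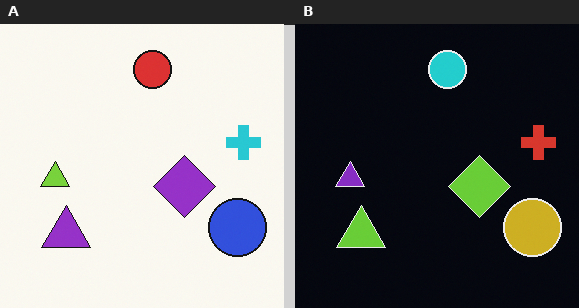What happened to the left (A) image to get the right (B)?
This is the original image color-inverted (negative).

The light background has become dark and every shape's color is its complement — a photographic negative.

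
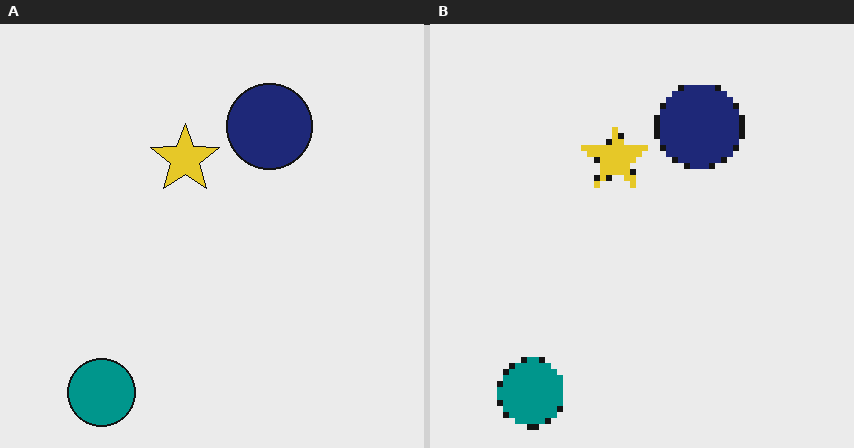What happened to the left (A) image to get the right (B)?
This is the original image pixelated into visible square blocks.

Shapes are reduced to large square blocks; fine edges and outlines are lost — a downscale-then-upscale (mosaic) effect.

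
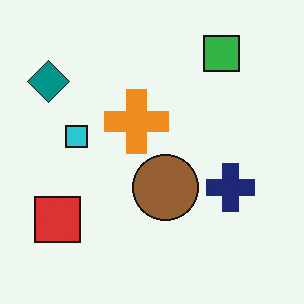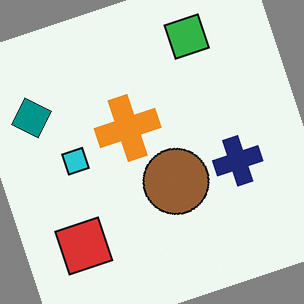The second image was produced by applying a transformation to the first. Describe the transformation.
The image was rotated counter-clockwise by a clearly visible amount.

Every shape is tilted by the same angle and the image corners show triangular fill wedges — a whole-image rotation by a non-right angle.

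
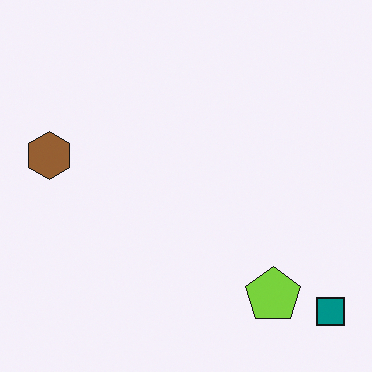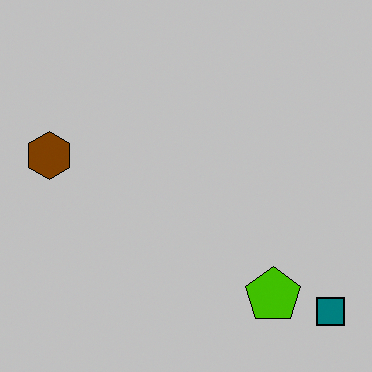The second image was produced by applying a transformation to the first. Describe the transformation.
The image was heavily posterized to just a handful of flat colors.

Each flat color has snapped to a coarser quantized level — most visibly, the near-white background has dropped to a flat grey.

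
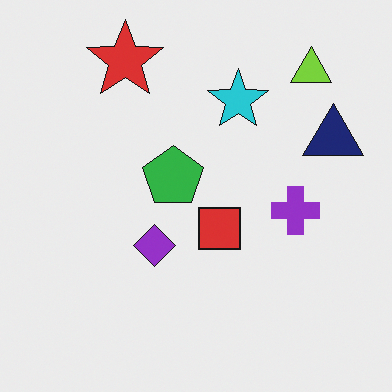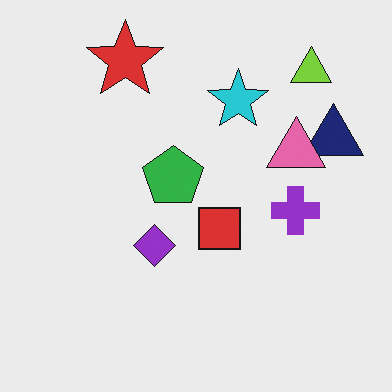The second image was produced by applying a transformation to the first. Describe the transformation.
This is the original image overlaid with an additional pink triangle.

A pink triangle appears in the second image that is absent from the first.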